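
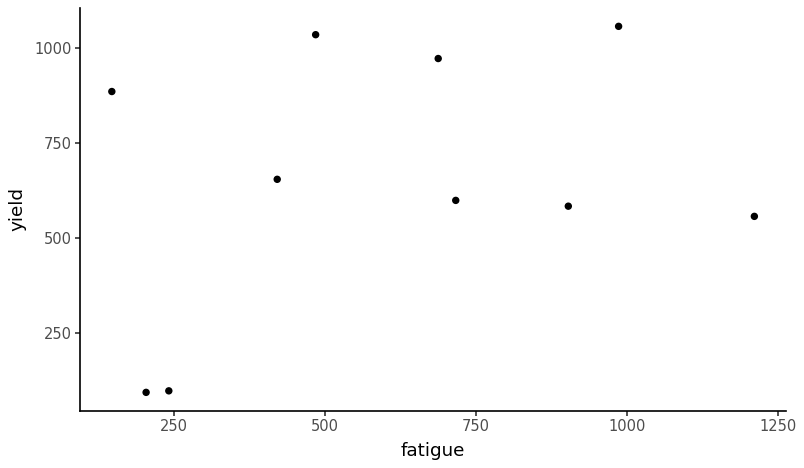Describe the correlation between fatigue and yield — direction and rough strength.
positive, weak

Points are positively correlated; weak (|r| ≈ 0.3).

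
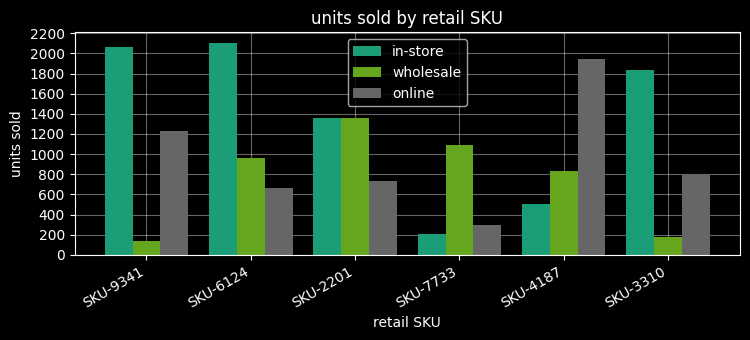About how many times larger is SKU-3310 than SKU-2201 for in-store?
SKU-3310 ≈ 1800, SKU-2201 ≈ 1400; 1800/1400 ≈ 1.29.

≈ 1.29×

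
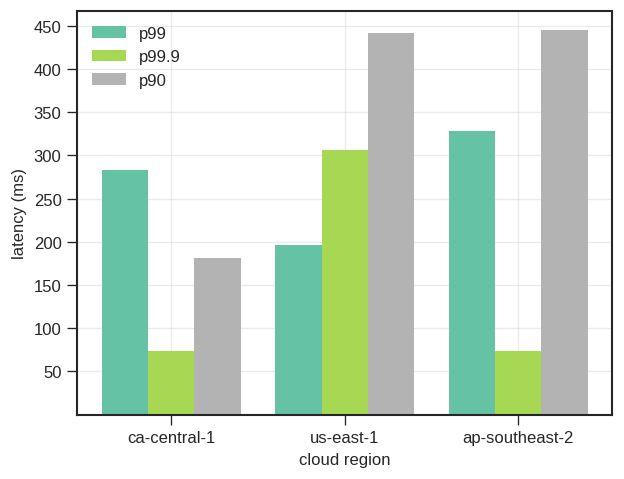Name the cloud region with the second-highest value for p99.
ca-central-1

Top 3 for p99: ap-southeast-2 ≈ 350, ca-central-1 ≈ 300, us-east-1 ≈ 200.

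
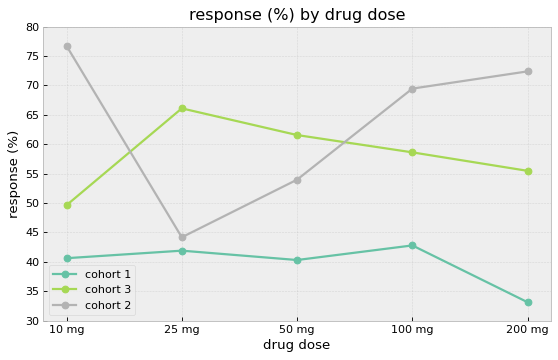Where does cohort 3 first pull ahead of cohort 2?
25 mg

10 mg: cohort 3 ≈ 50 vs cohort 2 ≈ 75 (not yet); 25 mg: cohort 3 ≈ 65 vs cohort 2 ≈ 45 (first crossover).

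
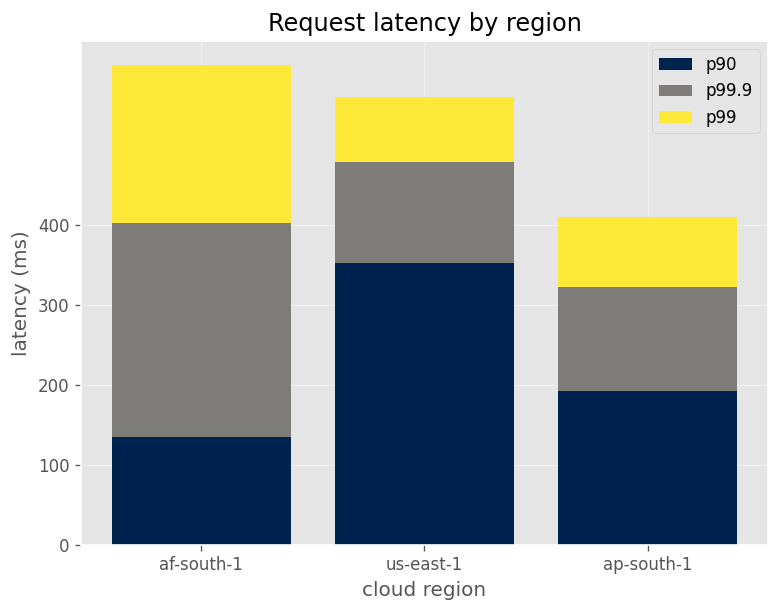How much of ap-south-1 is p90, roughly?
≈ 200

p90 top ≈ 200, bottom ≈ 0; segment ≈ 200.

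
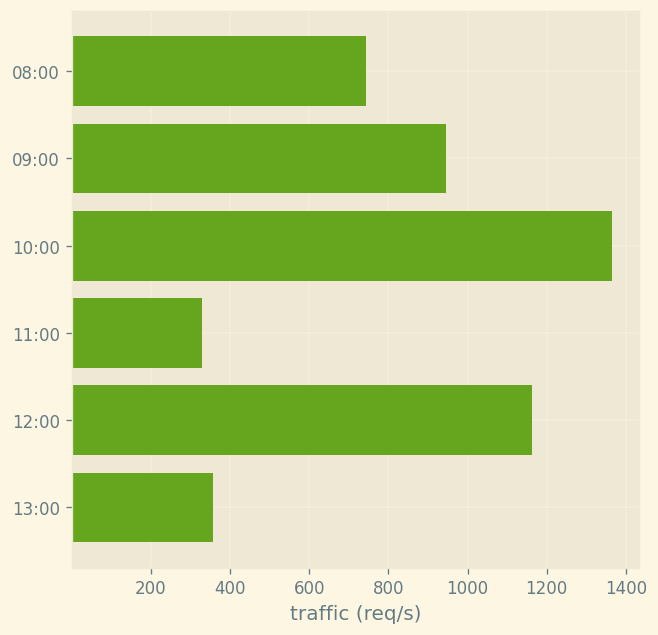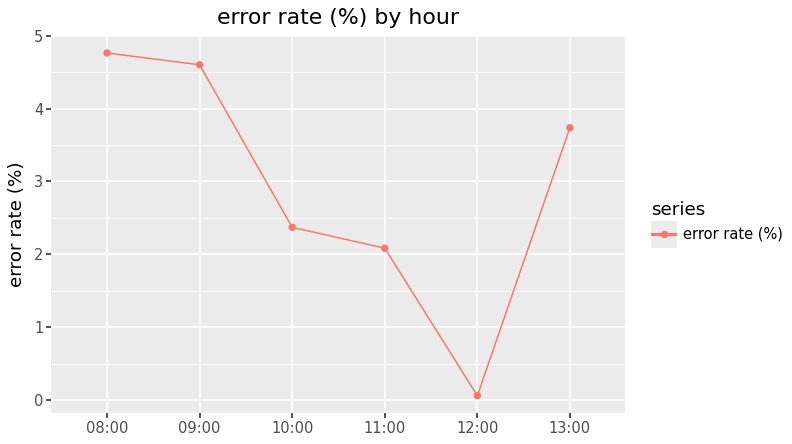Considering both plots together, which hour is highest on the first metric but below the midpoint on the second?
Chart 2 median error rate (%) ≈ 3; below-median hours: 10:00, 11:00, 12:00. Among those, 10:00 has the highest traffic (req/s) (≈ 1400).

10:00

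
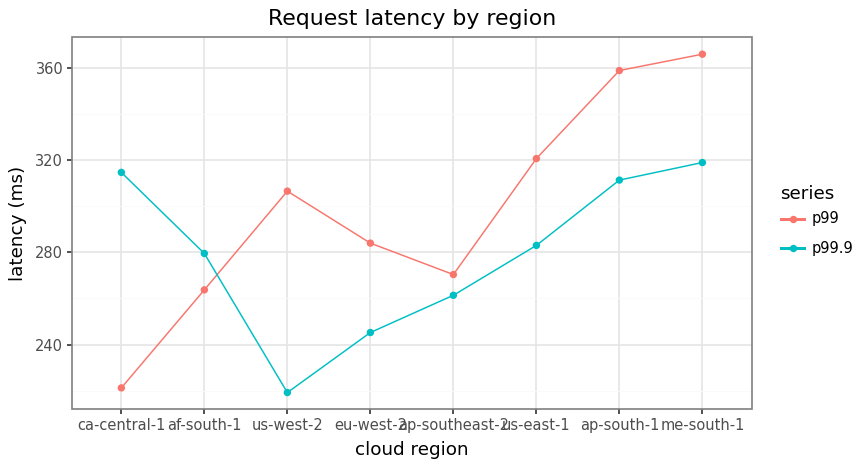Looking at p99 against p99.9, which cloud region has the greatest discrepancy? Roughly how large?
ca-central-1: p99 ≈ 220, p99.9 ≈ 320 → gap ≈ 100. Next-largest (us-west-2) is only ≈ 80.

ca-central-1, ≈ 100 ms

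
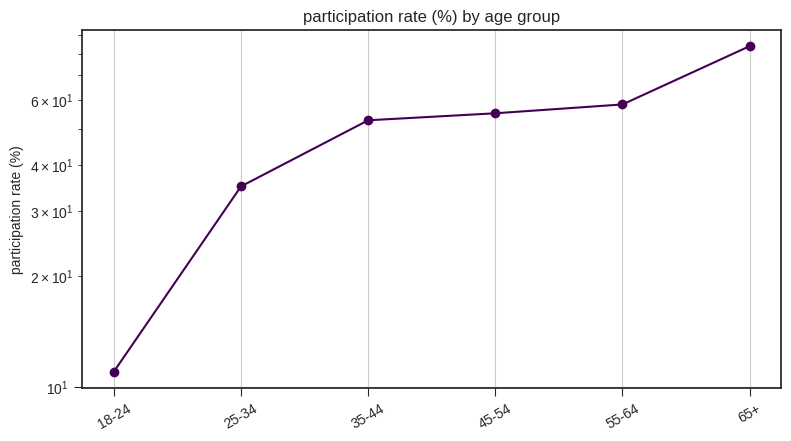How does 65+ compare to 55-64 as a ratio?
≈ 1.33×

65+ ≈ 80, 55-64 ≈ 60; 80/60 ≈ 1.33.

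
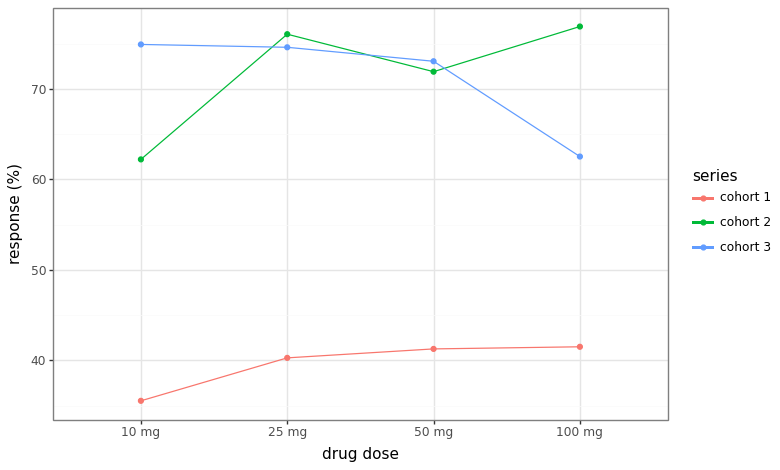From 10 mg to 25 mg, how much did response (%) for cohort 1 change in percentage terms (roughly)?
≈ +14.3%

10 mg ≈ 35, 25 mg ≈ 40; (40 − 35) / 35 ≈ +14.3%.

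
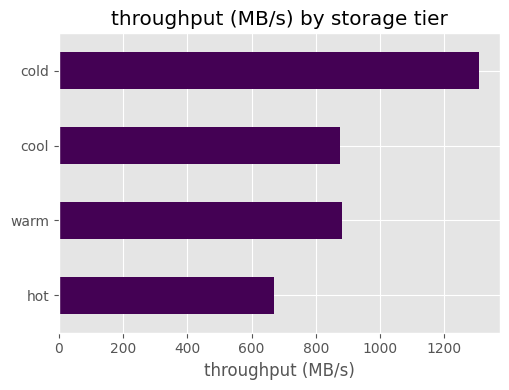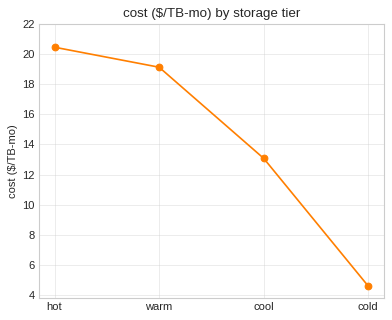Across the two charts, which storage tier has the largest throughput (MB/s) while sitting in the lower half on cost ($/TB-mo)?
Chart 2 median cost ($/TB-mo) ≈ 16; below-median storage tiers: cool, cold. Among those, cold has the highest throughput (MB/s) (≈ 1400).

cold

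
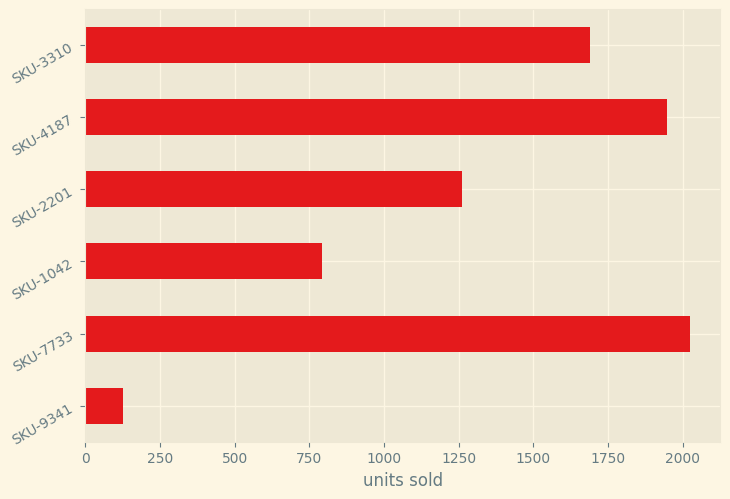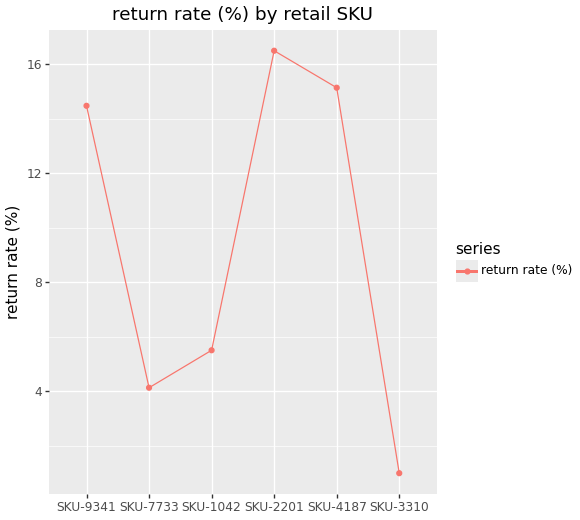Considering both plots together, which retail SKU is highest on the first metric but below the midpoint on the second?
Chart 2 median return rate (%) ≈ 10; below-median retail SKUs: SKU-7733, SKU-1042, SKU-3310. Among those, SKU-7733 has the highest units sold (≈ 2000).

SKU-7733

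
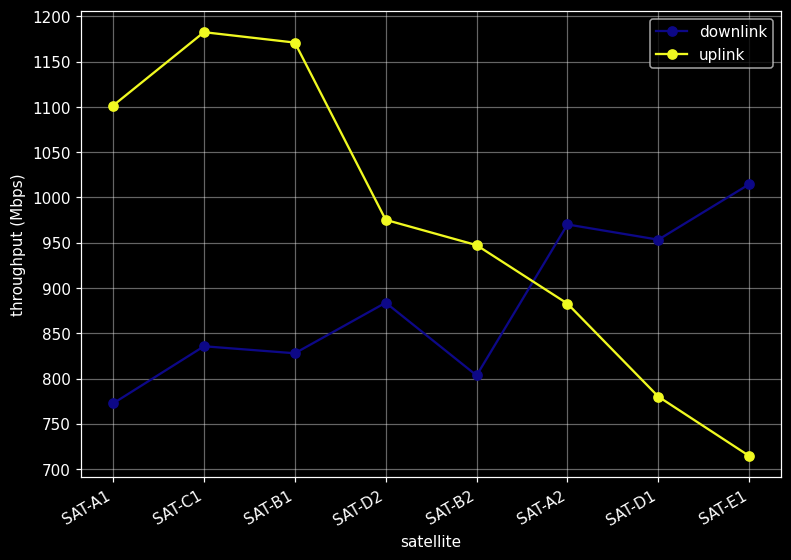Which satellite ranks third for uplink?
Top 4 for uplink: SAT-C1 ≈ 1200, SAT-B1 ≈ 1150, SAT-A1 ≈ 1100, SAT-D2 ≈ 1000.

SAT-A1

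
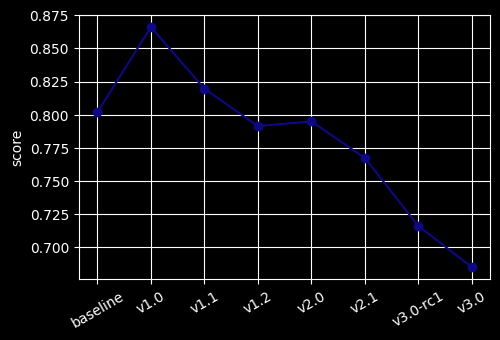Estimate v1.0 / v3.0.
≈ 1.26×

v1.0 ≈ 0.86, v3.0 ≈ 0.68; 0.86/0.68 ≈ 1.26.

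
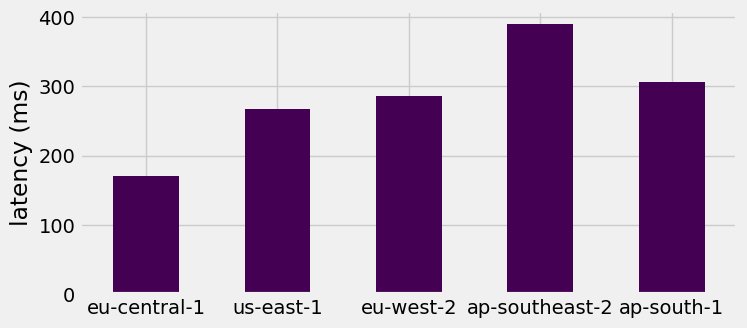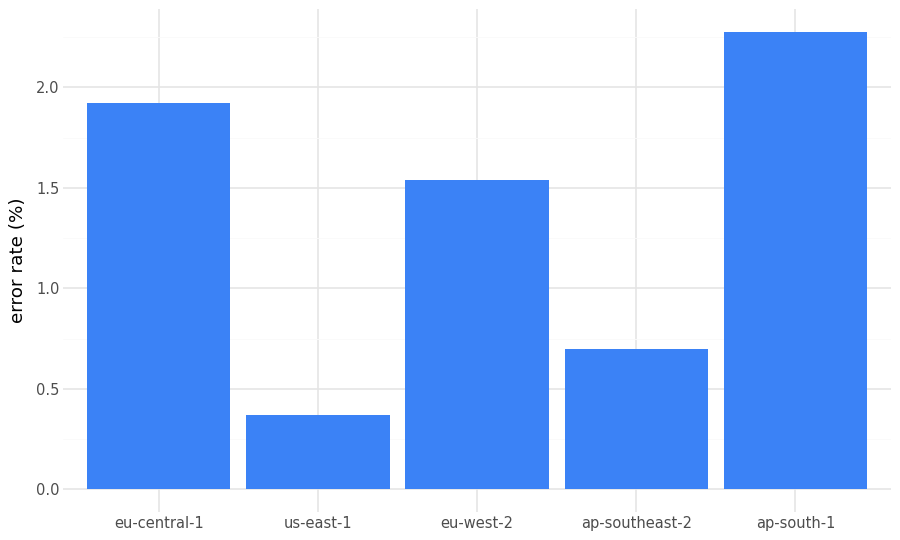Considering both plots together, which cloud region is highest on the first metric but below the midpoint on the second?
Chart 2 median error rate (%) ≈ 1.5; below-median cloud regions: us-east-1, ap-southeast-2. Among those, ap-southeast-2 has the highest latency (ms) (≈ 400).

ap-southeast-2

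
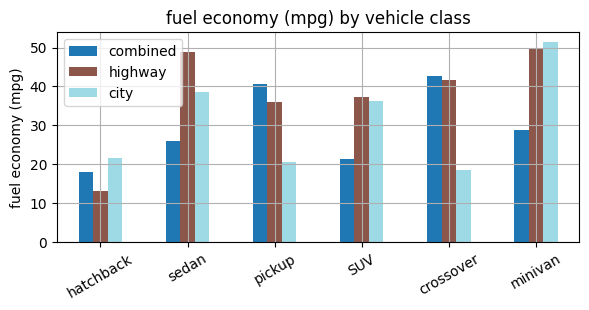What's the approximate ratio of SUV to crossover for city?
≈ 1.75×

SUV ≈ 35, crossover ≈ 20; 35/20 ≈ 1.75.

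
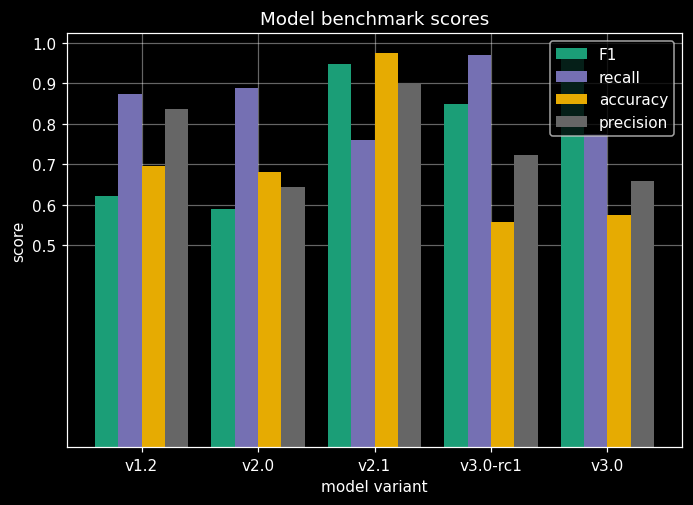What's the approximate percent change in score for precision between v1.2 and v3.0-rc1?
v1.2 ≈ 0.8, v3.0-rc1 ≈ 0.7; (0.7 − 0.8) / 0.8 ≈ -12.5%.

≈ -12.5%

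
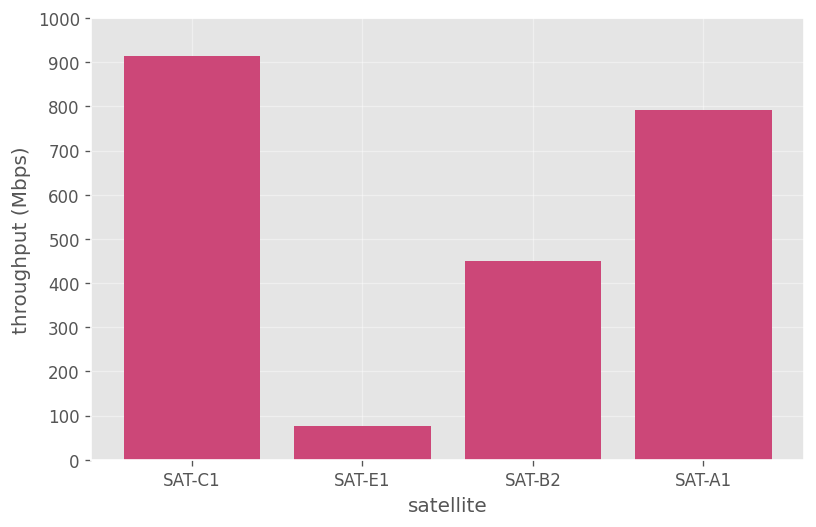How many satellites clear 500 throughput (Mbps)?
2

Above 500: SAT-C1, SAT-A1.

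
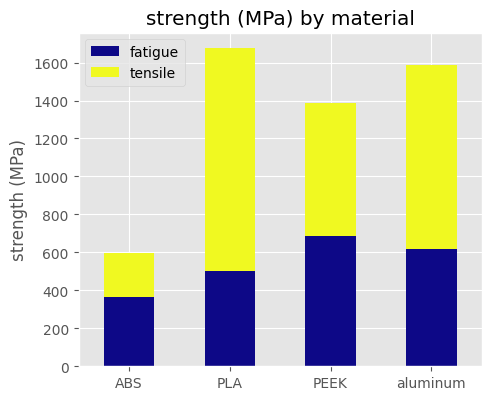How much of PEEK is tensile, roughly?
≈ 800

tensile top ≈ 1400, bottom ≈ 600; segment ≈ 800.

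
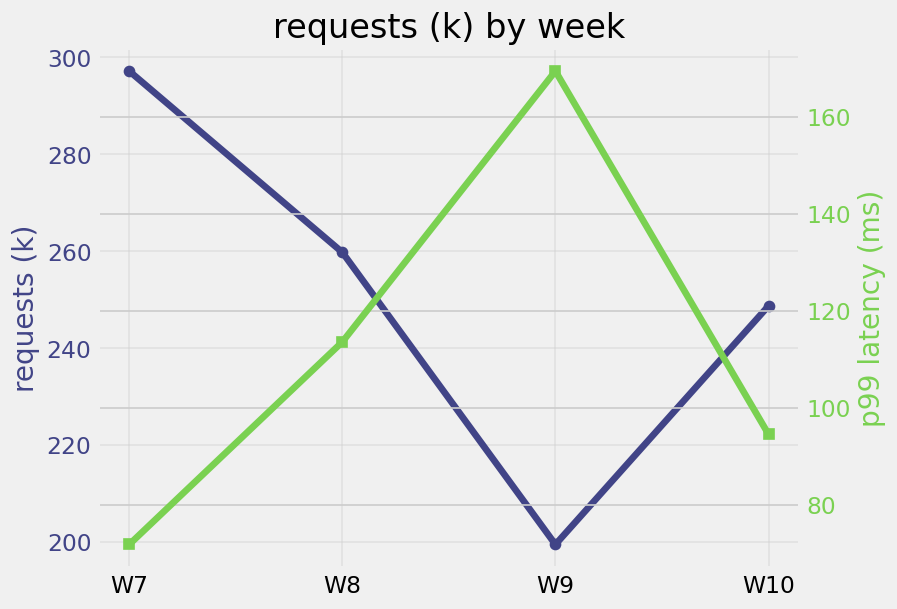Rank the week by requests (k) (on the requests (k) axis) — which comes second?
W8

Top 3 (on the requests (k) axis): W7 ≈ 300, W8 ≈ 260, W10 ≈ 250.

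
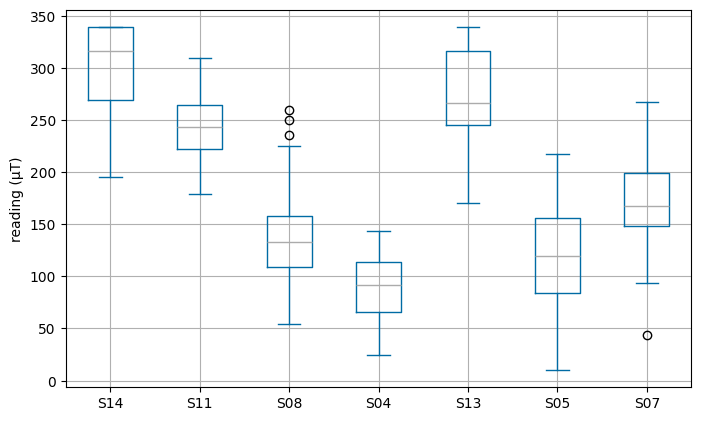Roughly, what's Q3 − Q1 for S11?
≈ 40

Q3 ≈ 260, Q1 ≈ 220; IQR ≈ 40.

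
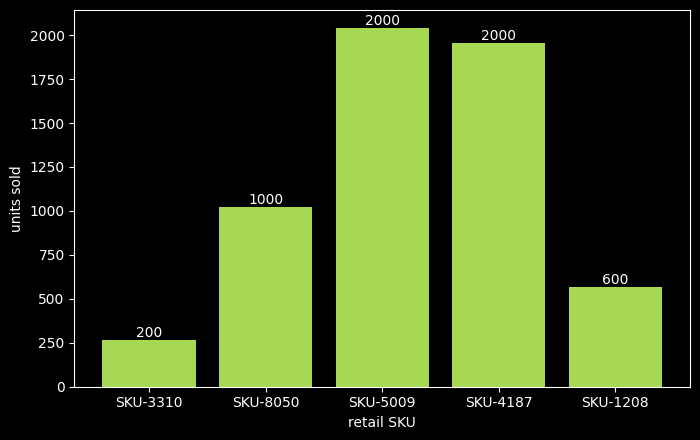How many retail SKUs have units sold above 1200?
Above 1200: SKU-5009, SKU-4187.

2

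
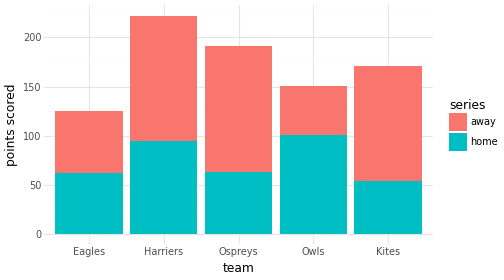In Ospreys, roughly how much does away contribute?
away top ≈ 200, bottom ≈ 60; segment ≈ 140.

≈ 140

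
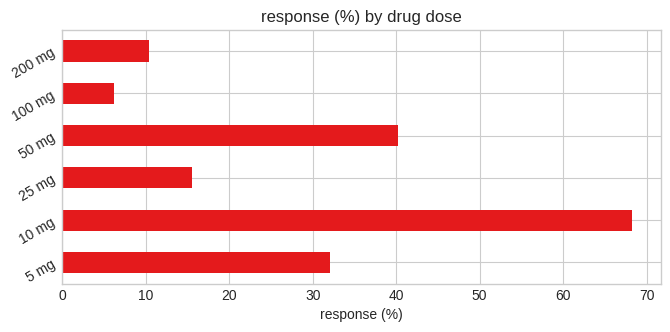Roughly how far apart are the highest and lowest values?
≈ 60

Max 10 mg ≈ 70, min 100 mg ≈ 10; range ≈ 60.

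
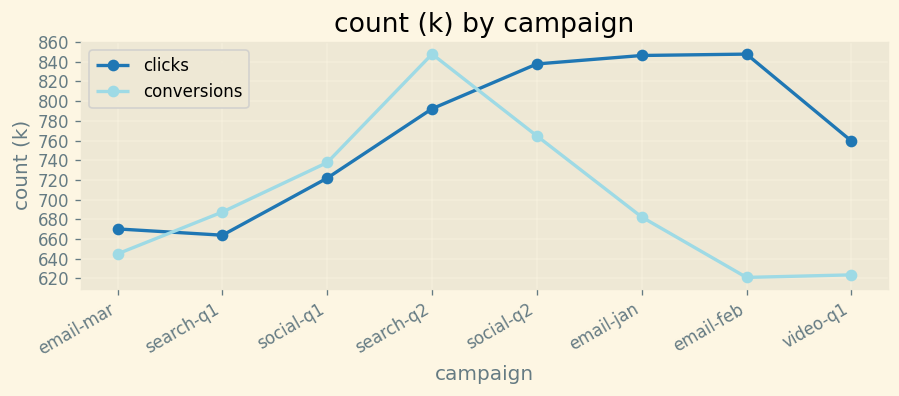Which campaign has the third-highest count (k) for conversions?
social-q1

Top 4 for conversions: search-q2 ≈ 840, social-q2 ≈ 760, social-q1 ≈ 740, search-q1 ≈ 680.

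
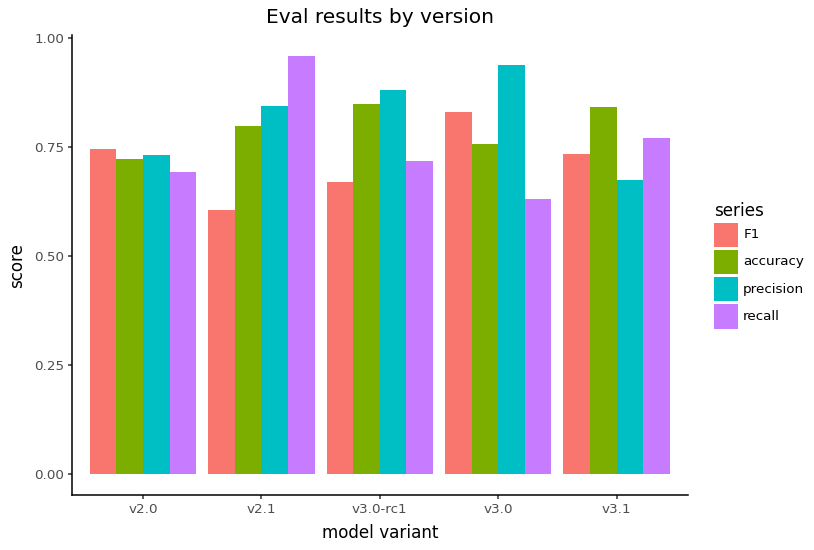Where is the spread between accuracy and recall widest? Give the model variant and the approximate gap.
v2.1: accuracy ≈ 0.8, recall ≈ 1.0 → gap ≈ 0.2. Next-largest (v3.0-rc1) is only ≈ 0.1.

v2.1, ≈ 0.2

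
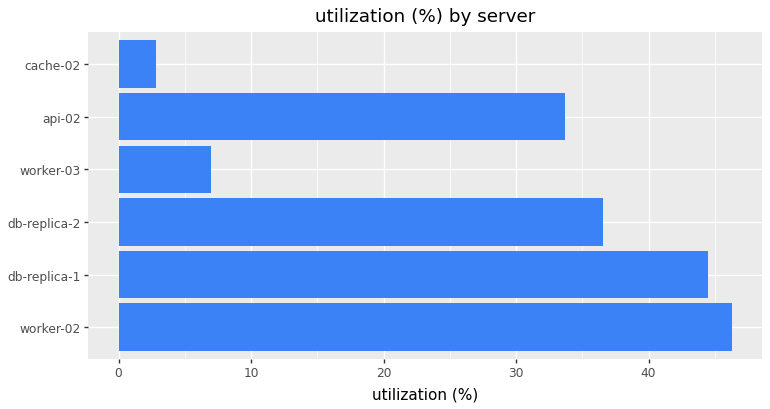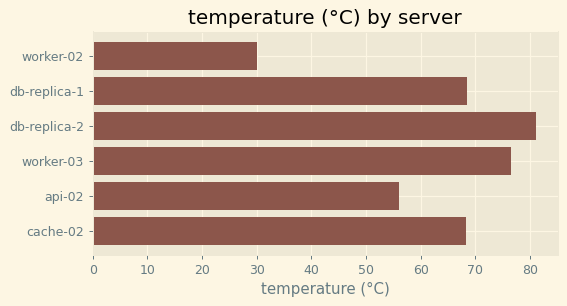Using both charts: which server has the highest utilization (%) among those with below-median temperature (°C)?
worker-02

Chart 2 median temperature (°C) ≈ 70; below-median servers: worker-02, api-02, cache-02. Among those, worker-02 has the highest utilization (%) (≈ 45).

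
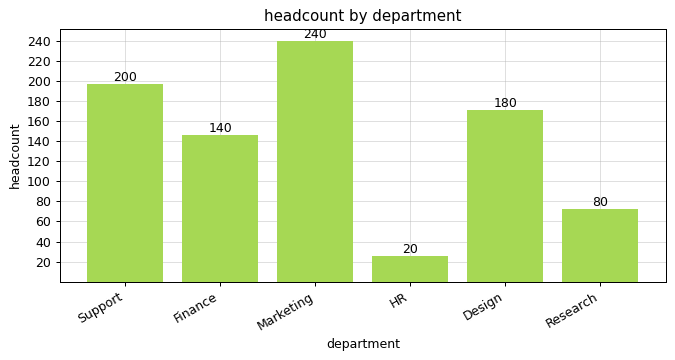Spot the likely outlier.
HR ≈ 20; the rest sit between ≈ 80 and ≈ 240.

HR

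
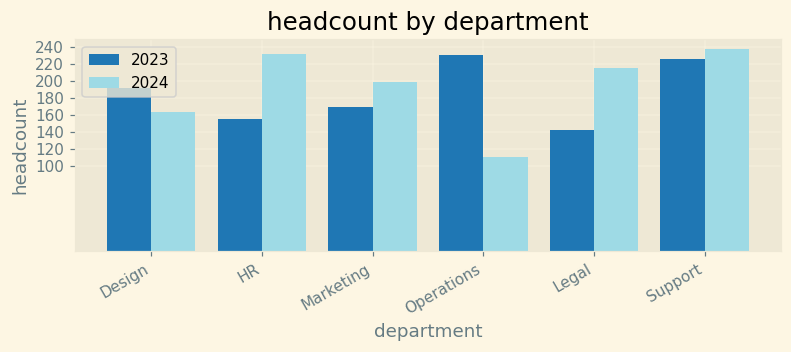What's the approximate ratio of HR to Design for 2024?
≈ 1.5×

HR ≈ 240, Design ≈ 160; 240/160 ≈ 1.5.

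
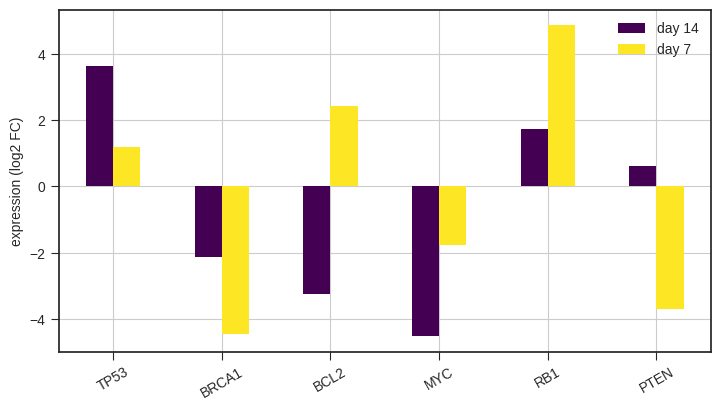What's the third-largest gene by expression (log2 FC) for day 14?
PTEN

Top 4 for day 14: TP53 ≈ 4, RB1 ≈ 2, PTEN ≈ 1, BRCA1 ≈ -2.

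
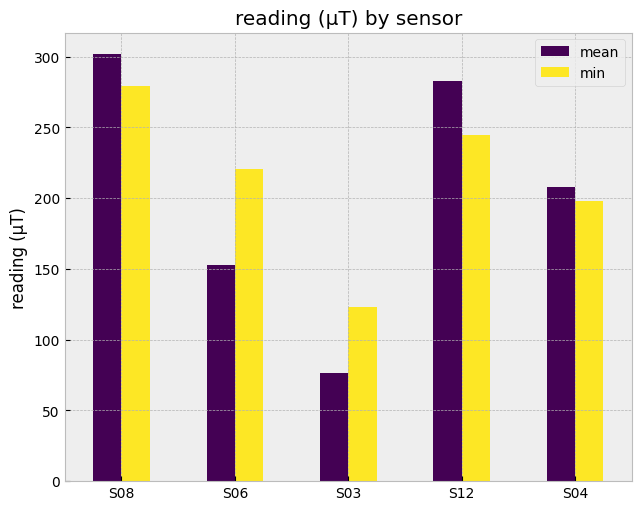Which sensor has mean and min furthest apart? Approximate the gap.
S06: mean ≈ 150, min ≈ 200 → gap ≈ 50. Next-largest (S03) is only ≈ 0.

S06, ≈ 50 µT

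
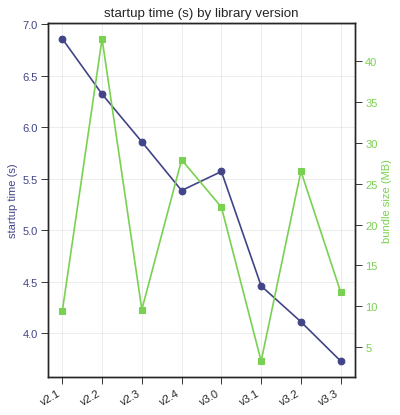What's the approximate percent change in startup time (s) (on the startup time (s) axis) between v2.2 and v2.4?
≈ -15.4%

v2.2 ≈ 6.5, v2.4 ≈ 5.5; (5.5 − 6.5) / 6.5 ≈ -15.4%.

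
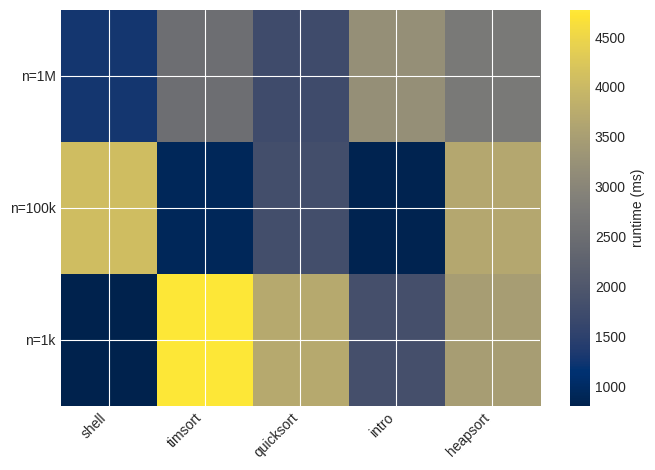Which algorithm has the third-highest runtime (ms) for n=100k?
Top 4 for n=100k: shell ≈ 4000, heapsort ≈ 3500, quicksort ≈ 2000, timsort ≈ 1000.

quicksort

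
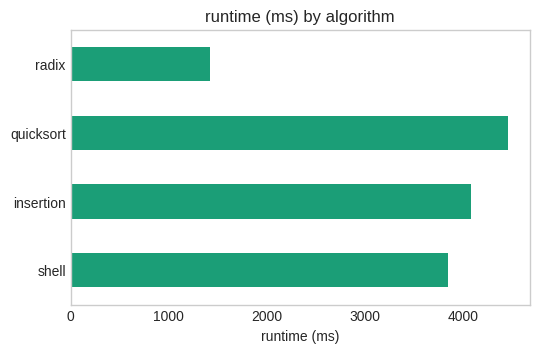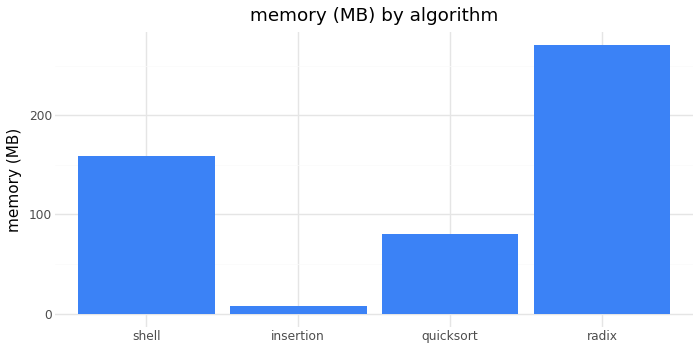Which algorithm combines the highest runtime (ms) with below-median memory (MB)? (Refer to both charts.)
quicksort

Chart 2 median memory (MB) ≈ 125; below-median algorithms: insertion, quicksort. Among those, quicksort has the highest runtime (ms) (≈ 4500).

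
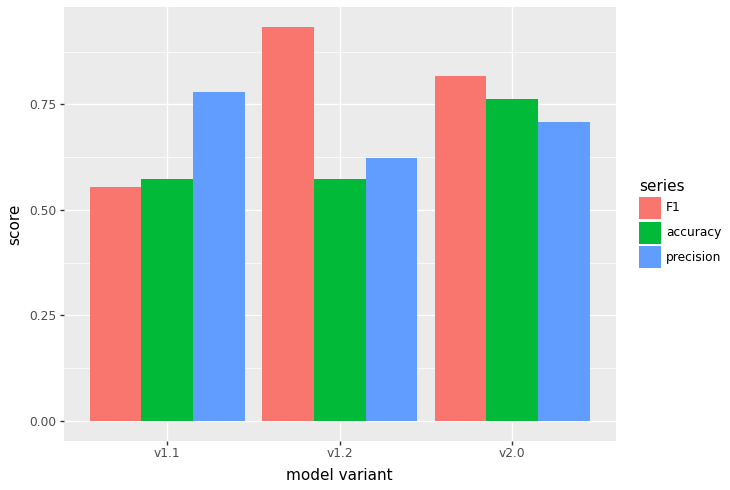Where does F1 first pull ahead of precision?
v1.2

v1.1: F1 ≈ 0.6 vs precision ≈ 0.8 (not yet); v1.2: F1 ≈ 0.9 vs precision ≈ 0.6 (first crossover).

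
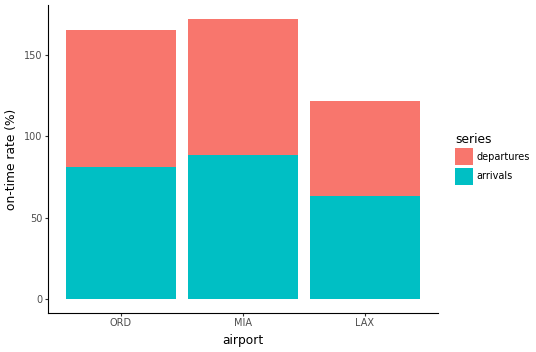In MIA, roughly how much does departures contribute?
departures top ≈ 180, bottom ≈ 80; segment ≈ 100.

≈ 100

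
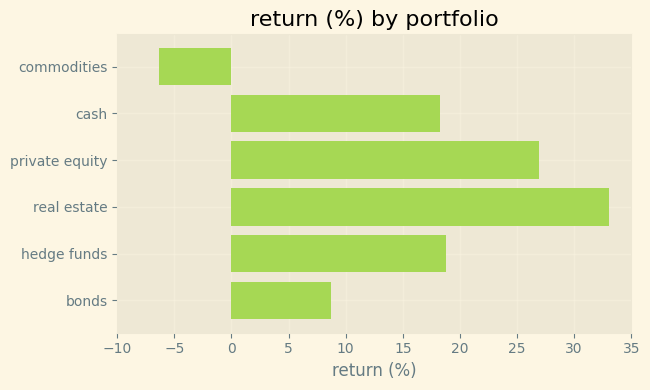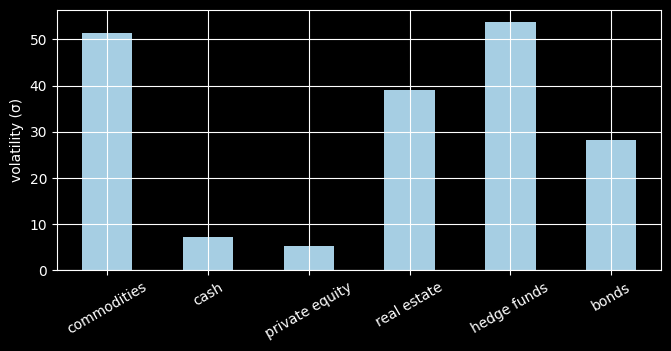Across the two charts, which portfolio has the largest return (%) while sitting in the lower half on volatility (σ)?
Chart 2 median volatility (σ) ≈ 35; below-median portfolios: cash, private equity, bonds. Among those, private equity has the highest return (%) (≈ 25).

private equity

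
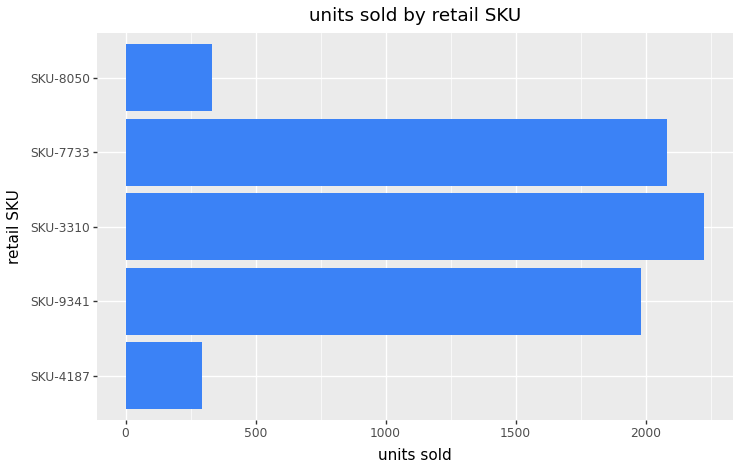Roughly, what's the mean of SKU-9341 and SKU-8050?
≈ 1200

(2000 + 400) / 2 ≈ 1200.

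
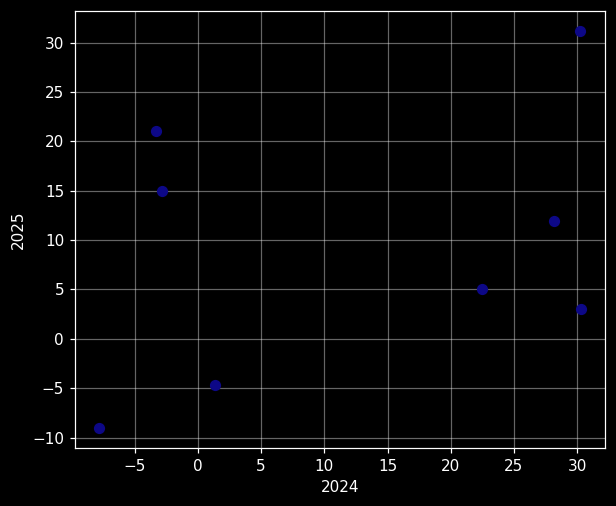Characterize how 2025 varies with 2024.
positive, weak

Points are positively correlated; weak (|r| ≈ 0.3).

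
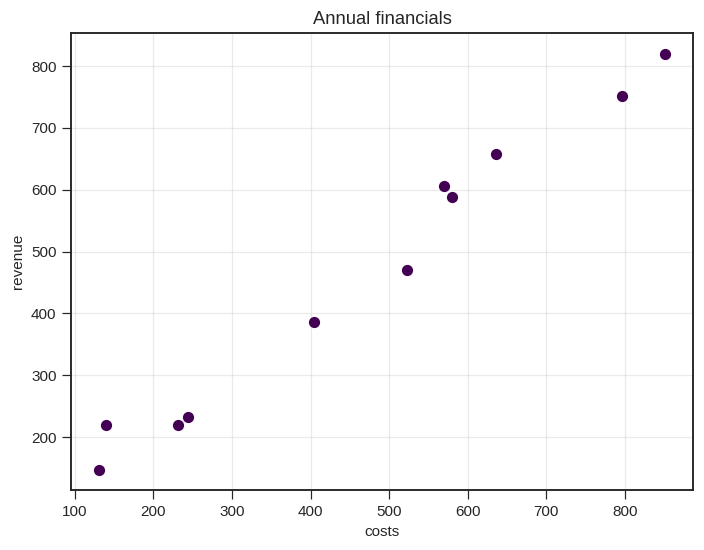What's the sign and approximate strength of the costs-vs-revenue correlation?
Points are positively correlated; strong (|r| ≈ 1.0).

positive, strong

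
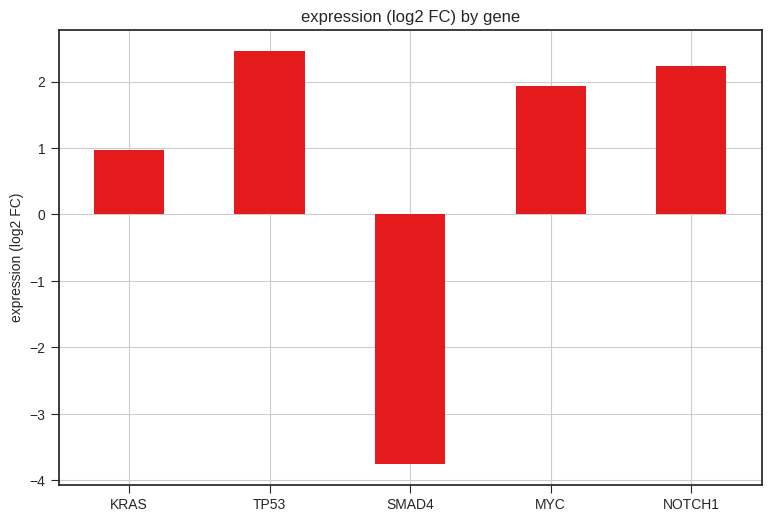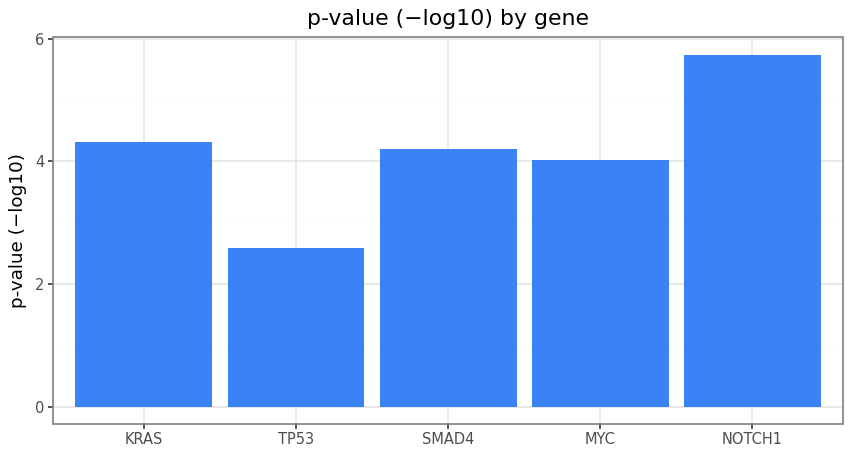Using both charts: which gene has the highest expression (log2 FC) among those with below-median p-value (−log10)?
Chart 2 median p-value (−log10) ≈ 4; below-median genes: TP53, MYC. Among those, TP53 has the highest expression (log2 FC) (≈ 2.5).

TP53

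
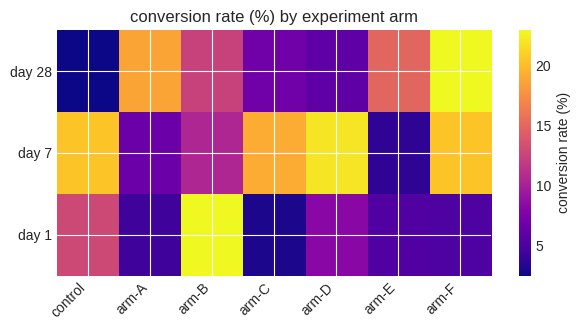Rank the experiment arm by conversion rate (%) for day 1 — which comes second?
control

Top 3 for day 1: arm-B ≈ 22, control ≈ 12, arm-D ≈ 8.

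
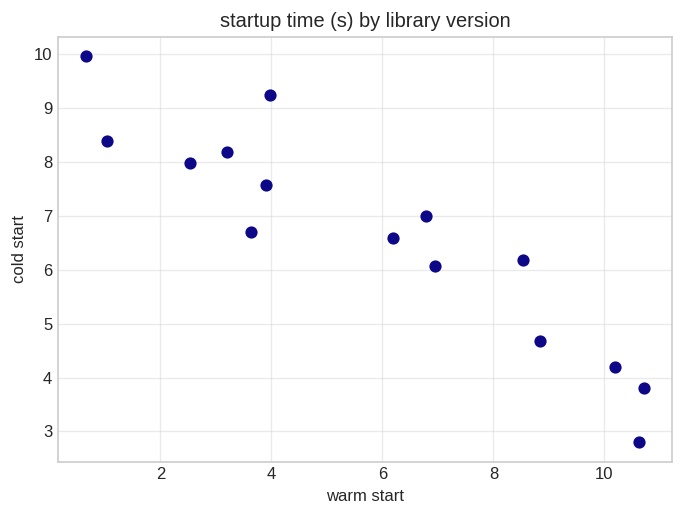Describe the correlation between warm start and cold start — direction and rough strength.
Points are negatively correlated; strong (|r| ≈ 0.9).

negative, strong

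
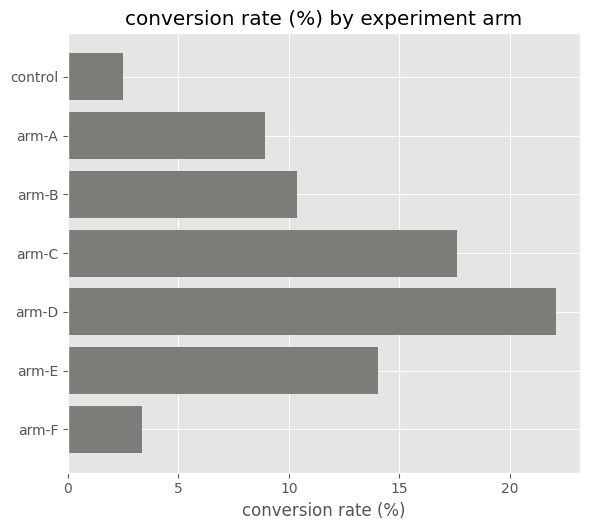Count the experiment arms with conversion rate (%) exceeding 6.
Above 6: arm-A, arm-B, arm-C, arm-D, arm-E.

5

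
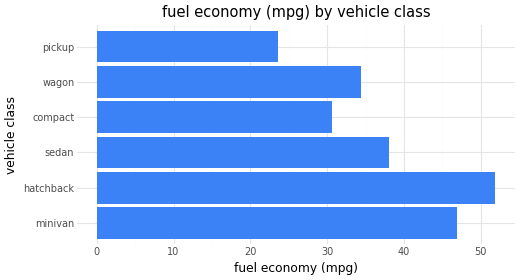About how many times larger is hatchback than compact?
≈ 1.67×

hatchback ≈ 50, compact ≈ 30; 50/30 ≈ 1.67.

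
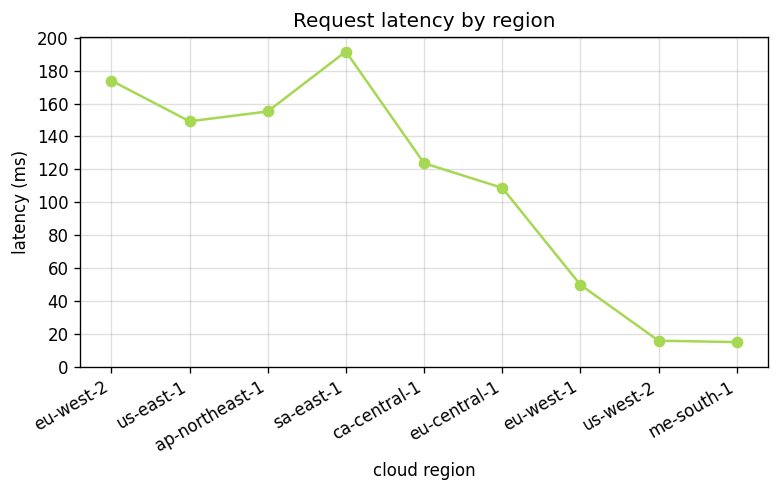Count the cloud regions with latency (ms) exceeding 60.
6

Above 60: eu-west-2, us-east-1, ap-northeast-1, sa-east-1, ca-central-1, eu-central-1.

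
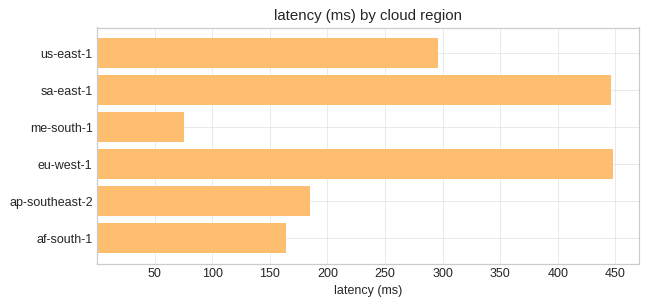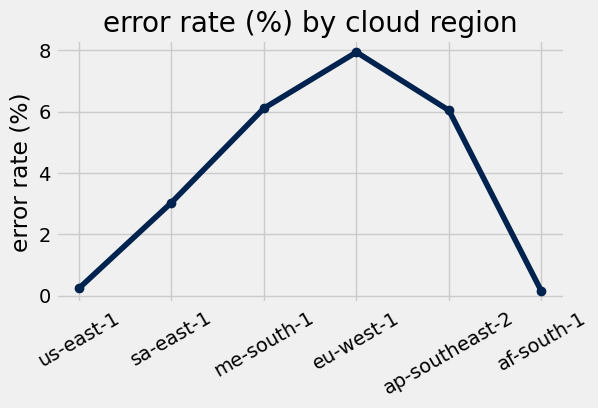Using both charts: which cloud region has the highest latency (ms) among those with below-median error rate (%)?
sa-east-1

Chart 2 median error rate (%) ≈ 5; below-median cloud regions: us-east-1, sa-east-1, af-south-1. Among those, sa-east-1 has the highest latency (ms) (≈ 450).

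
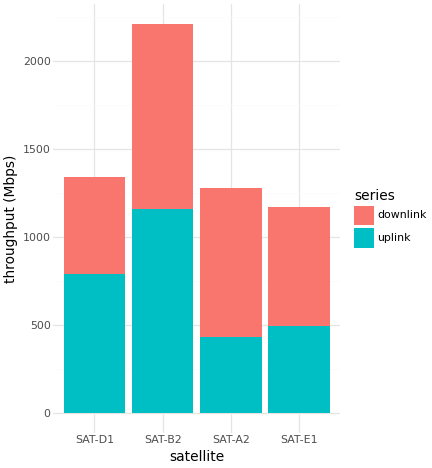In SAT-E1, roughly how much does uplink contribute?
uplink top ≈ 400, bottom ≈ 0; segment ≈ 400.

≈ 400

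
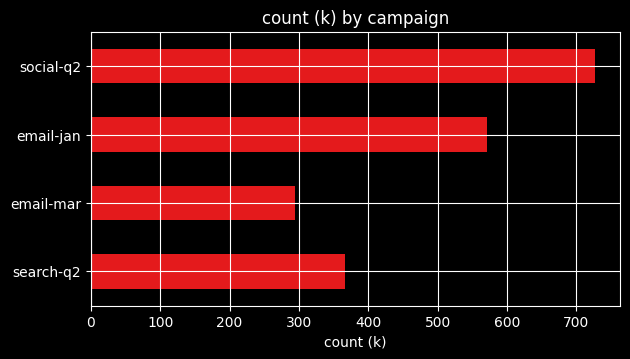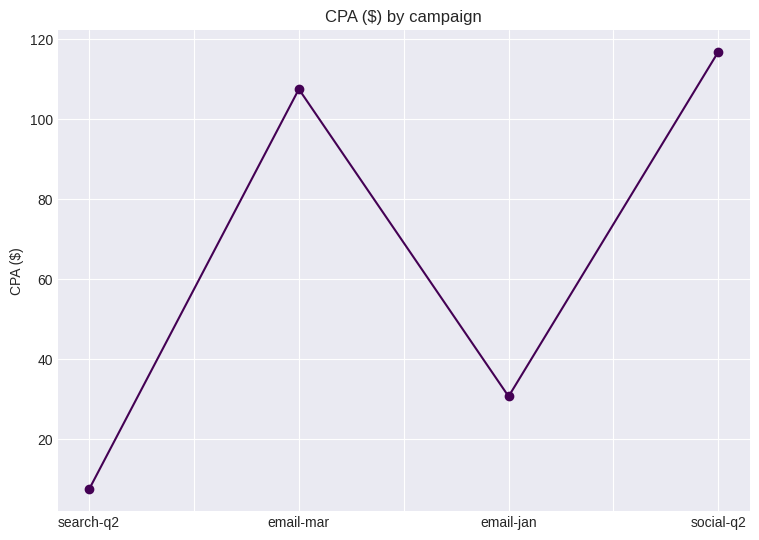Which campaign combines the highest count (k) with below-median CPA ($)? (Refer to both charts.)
Chart 2 median CPA ($) ≈ 60; below-median campaigns: search-q2, email-jan. Among those, email-jan has the highest count (k) (≈ 600).

email-jan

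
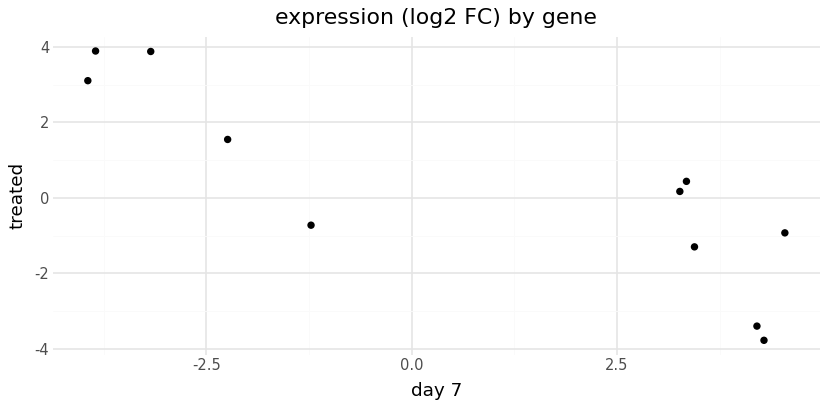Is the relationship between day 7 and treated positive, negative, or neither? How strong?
negative, strong

Points are negatively correlated; strong (|r| ≈ 0.8).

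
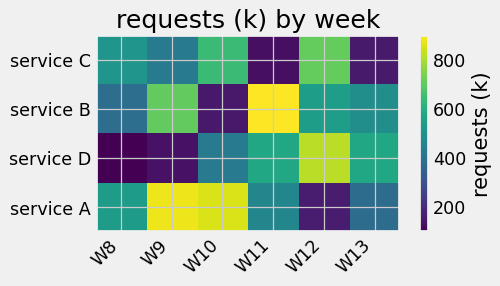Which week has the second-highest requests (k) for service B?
W9

Top 3 for service B: W11 ≈ 900, W9 ≈ 700, W12 ≈ 500.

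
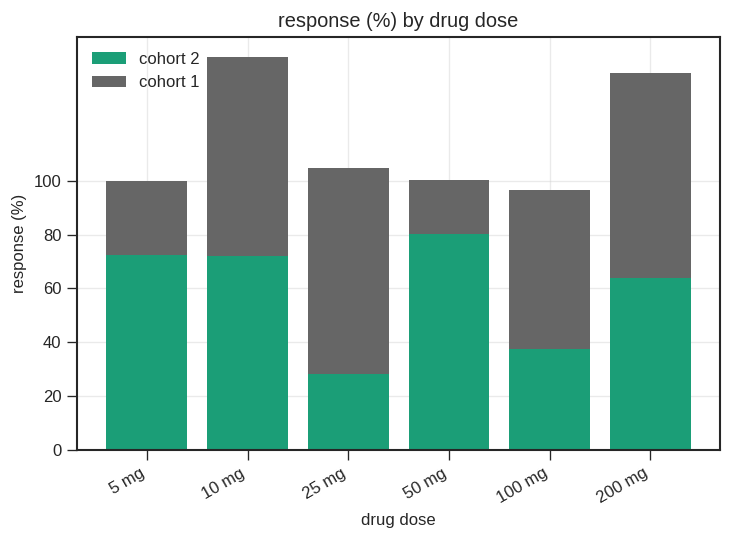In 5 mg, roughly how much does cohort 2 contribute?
≈ 80

cohort 2 top ≈ 80, bottom ≈ 0; segment ≈ 80.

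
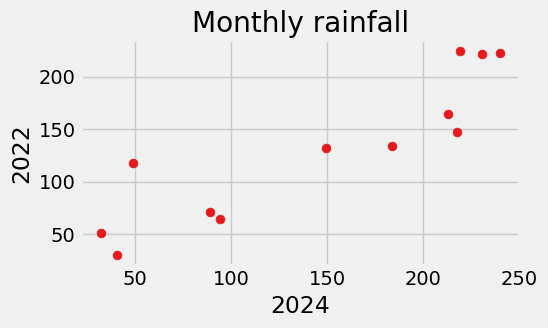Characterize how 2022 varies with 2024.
Points are positively correlated; strong (|r| ≈ 0.9).

positive, strong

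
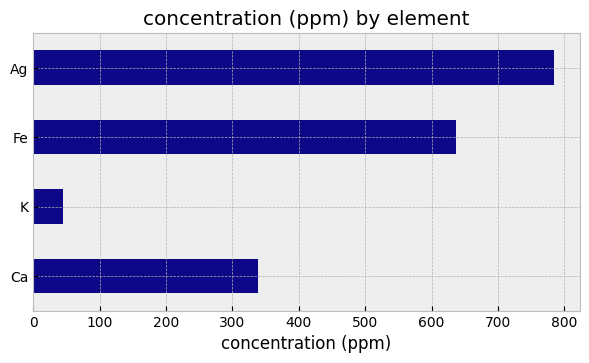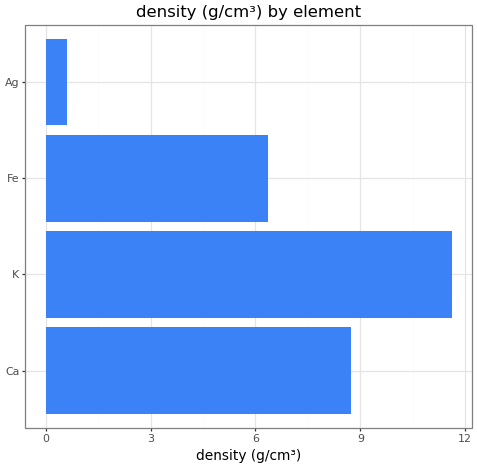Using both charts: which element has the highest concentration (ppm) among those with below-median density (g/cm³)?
Ag

Chart 2 median density (g/cm³) ≈ 8; below-median elements: Fe, Ag. Among those, Ag has the highest concentration (ppm) (≈ 800).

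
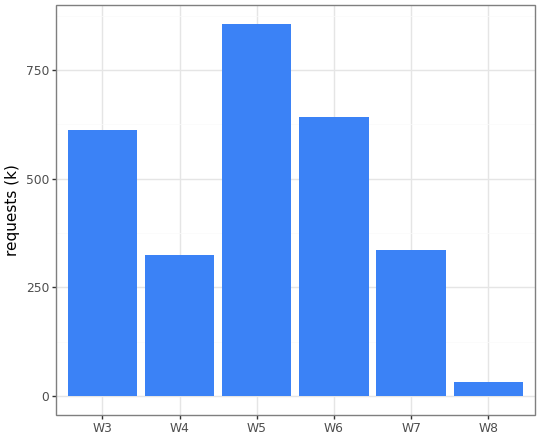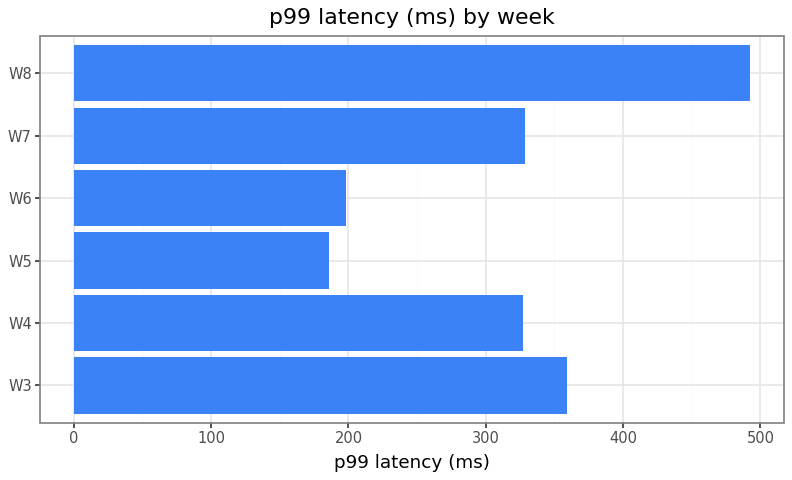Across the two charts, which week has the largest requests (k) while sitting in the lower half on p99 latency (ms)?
Chart 2 median p99 latency (ms) ≈ 350; below-median weeks: W4, W5, W6. Among those, W5 has the highest requests (k) (≈ 900).

W5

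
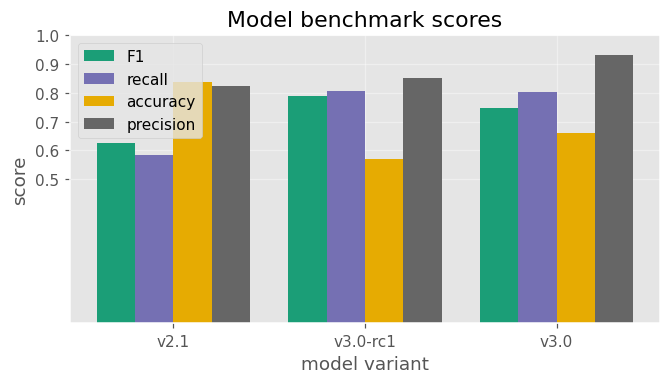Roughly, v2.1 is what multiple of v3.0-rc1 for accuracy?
v2.1 ≈ 0.8, v3.0-rc1 ≈ 0.6; 0.8/0.6 ≈ 1.33.

≈ 1.33×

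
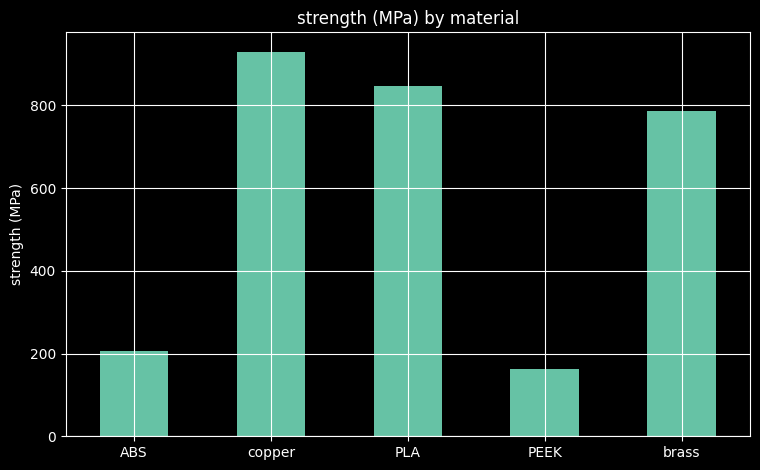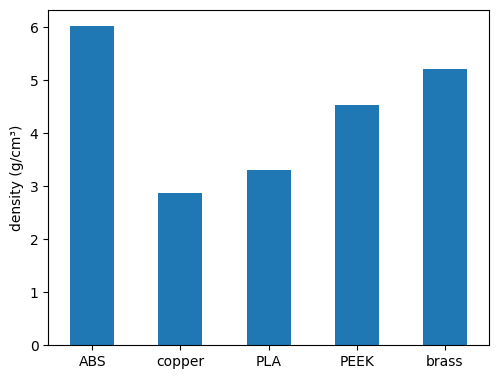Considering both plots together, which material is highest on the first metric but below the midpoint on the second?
copper

Chart 2 median density (g/cm³) ≈ 5; below-median materials: copper, PLA. Among those, copper has the highest strength (MPa) (≈ 900).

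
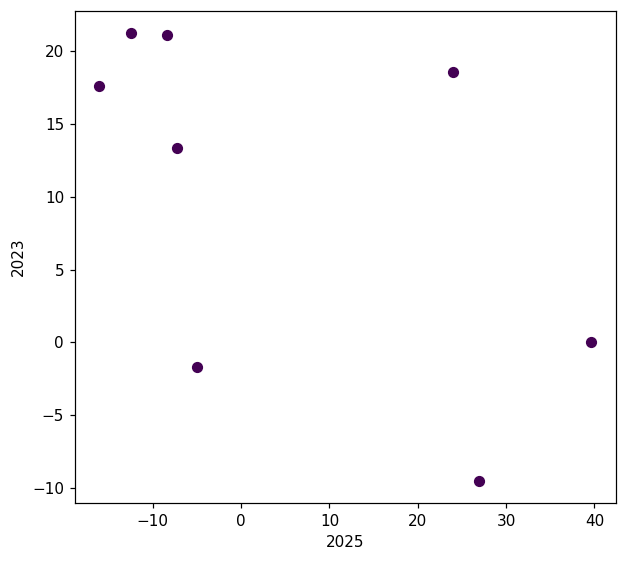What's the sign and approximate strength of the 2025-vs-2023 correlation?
negative, moderate

Points are negatively correlated; moderate (|r| ≈ 0.6).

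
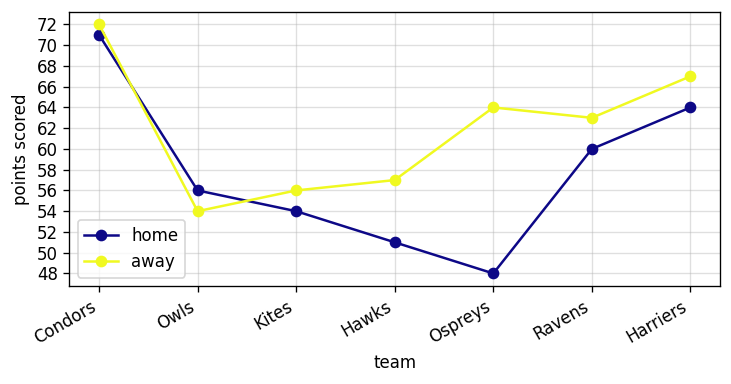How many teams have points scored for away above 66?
2

Above 66: Condors, Harriers.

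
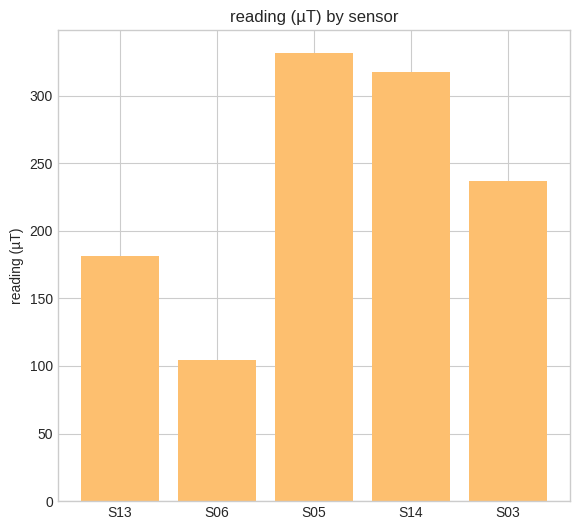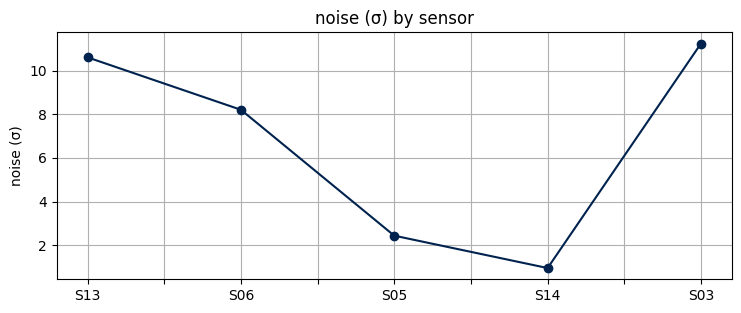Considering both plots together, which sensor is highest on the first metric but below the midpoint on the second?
S05

Chart 2 median noise (σ) ≈ 8; below-median sensors: S05, S14. Among those, S05 has the highest reading (µT) (≈ 350).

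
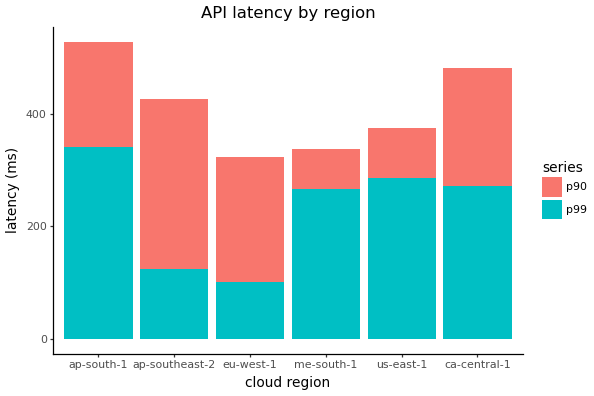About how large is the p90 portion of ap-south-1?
p90 top ≈ 550, bottom ≈ 350; segment ≈ 200.

≈ 200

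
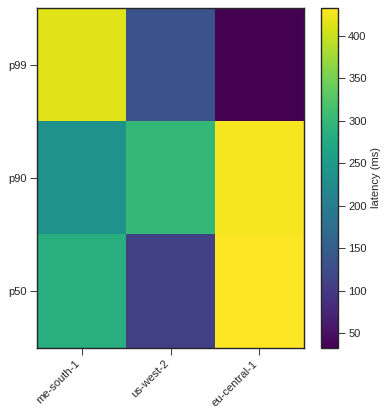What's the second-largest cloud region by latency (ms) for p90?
us-west-2

Top 3 for p90: eu-central-1 ≈ 450, us-west-2 ≈ 300, me-south-1 ≈ 250.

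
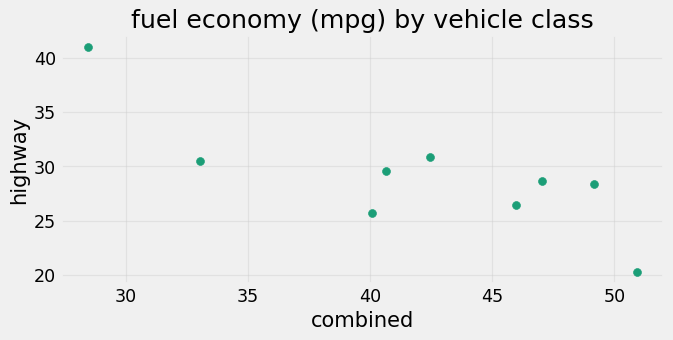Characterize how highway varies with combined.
negative, strong

Points are negatively correlated; strong (|r| ≈ 0.8).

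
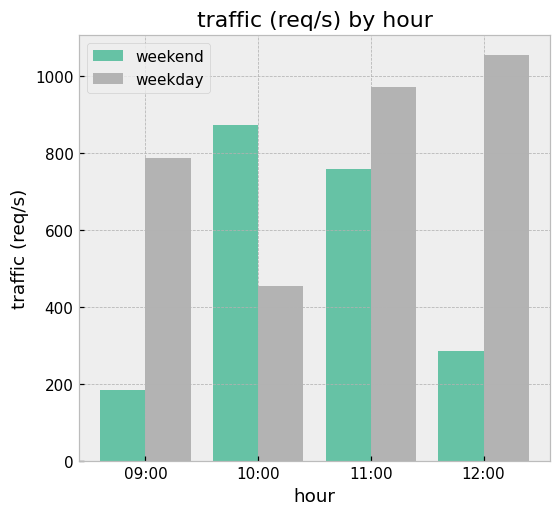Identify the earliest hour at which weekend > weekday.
09:00: weekend ≈ 200 vs weekday ≈ 800 (not yet); 10:00: weekend ≈ 900 vs weekday ≈ 500 (first crossover).

10:00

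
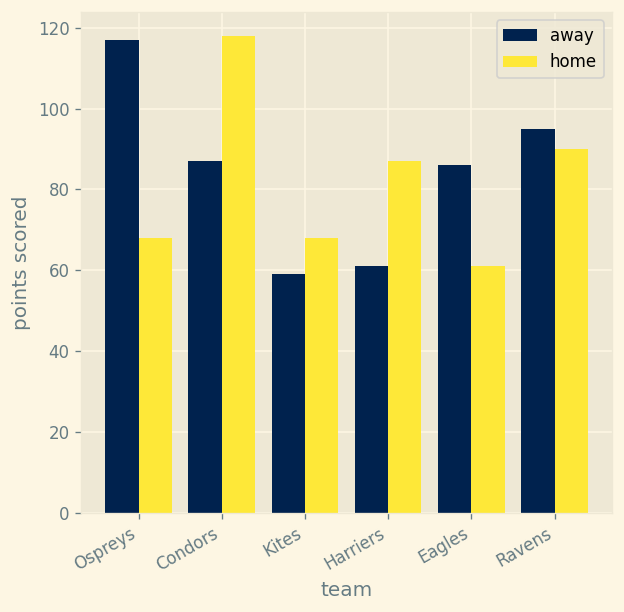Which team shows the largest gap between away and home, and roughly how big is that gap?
Ospreys, ≈ 50

Ospreys: away ≈ 120, home ≈ 70 → gap ≈ 50. Next-largest (Condors) is only ≈ 30.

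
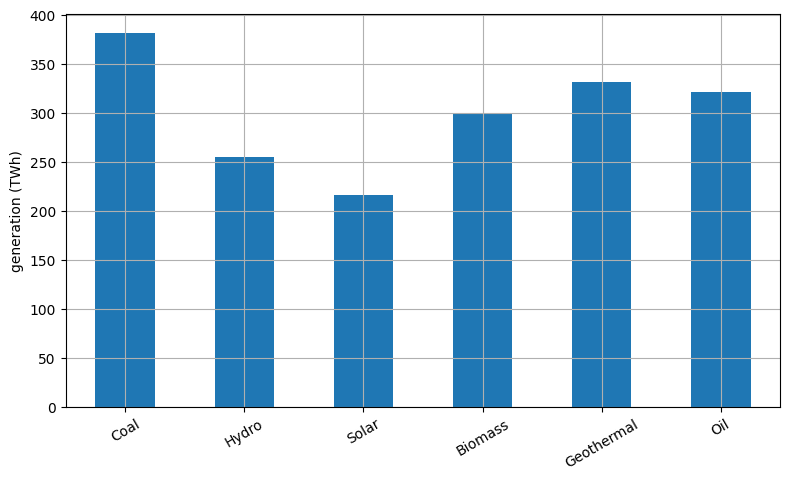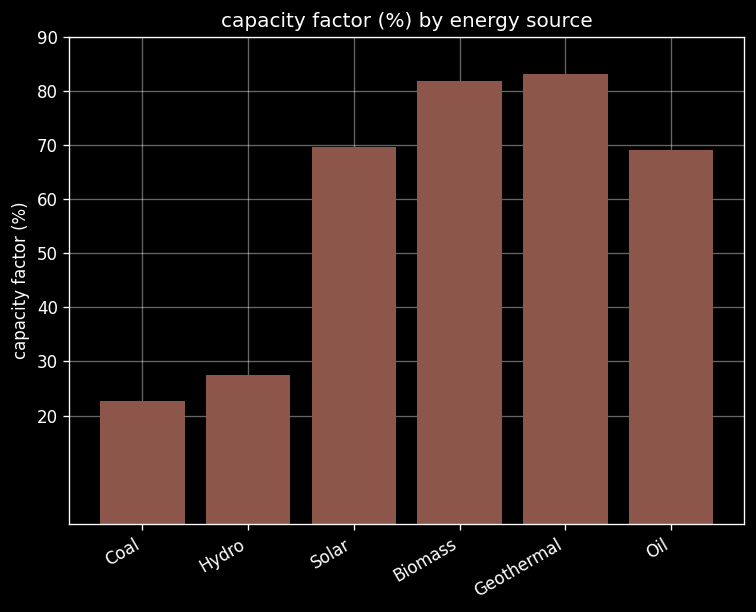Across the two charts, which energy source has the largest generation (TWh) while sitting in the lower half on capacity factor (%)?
Coal

Chart 2 median capacity factor (%) ≈ 70; below-median energy sources: Coal, Hydro, Oil. Among those, Coal has the highest generation (TWh) (≈ 400).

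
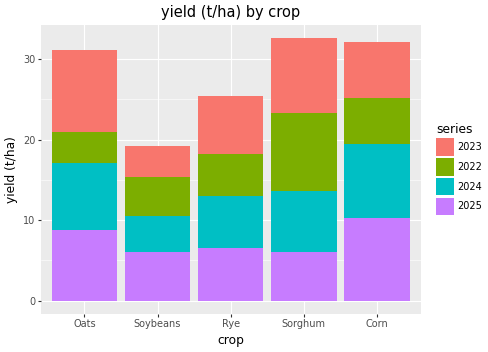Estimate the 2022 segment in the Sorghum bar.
2022 top ≈ 25, bottom ≈ 15; segment ≈ 10.

≈ 10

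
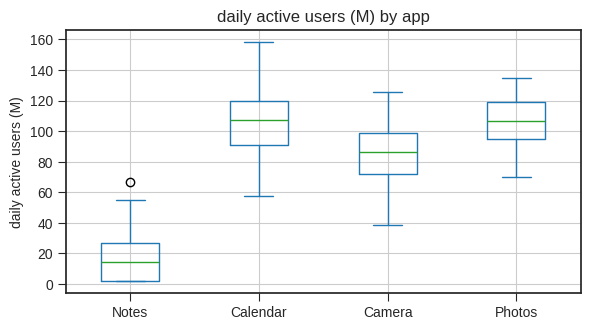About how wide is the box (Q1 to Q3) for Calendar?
≈ 30

Q3 ≈ 120, Q1 ≈ 90; IQR ≈ 30.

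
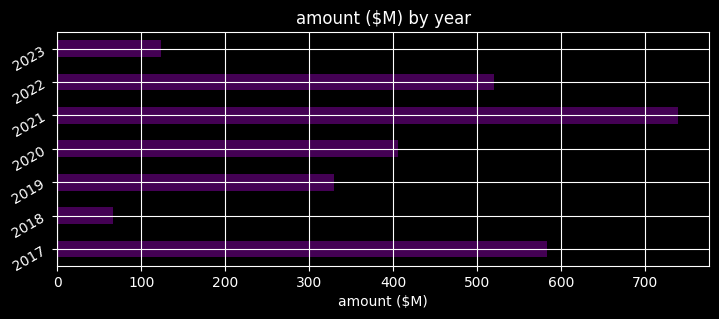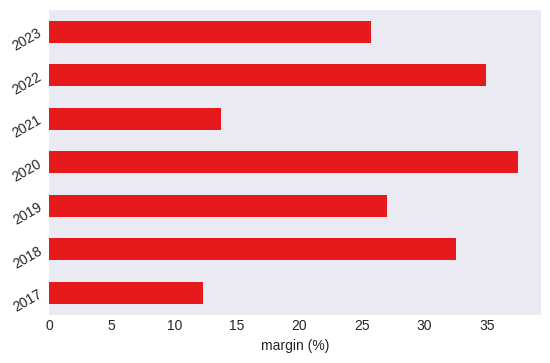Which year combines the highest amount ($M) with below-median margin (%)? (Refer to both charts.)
2021

Chart 2 median margin (%) ≈ 25; below-median years: 2017, 2021, 2023. Among those, 2021 has the highest amount ($M) (≈ 700).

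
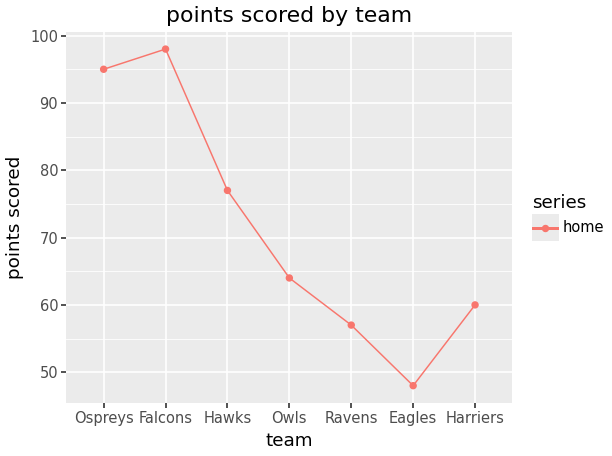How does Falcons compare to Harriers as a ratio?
Falcons ≈ 100, Harriers ≈ 60; 100/60 ≈ 1.67.

≈ 1.67×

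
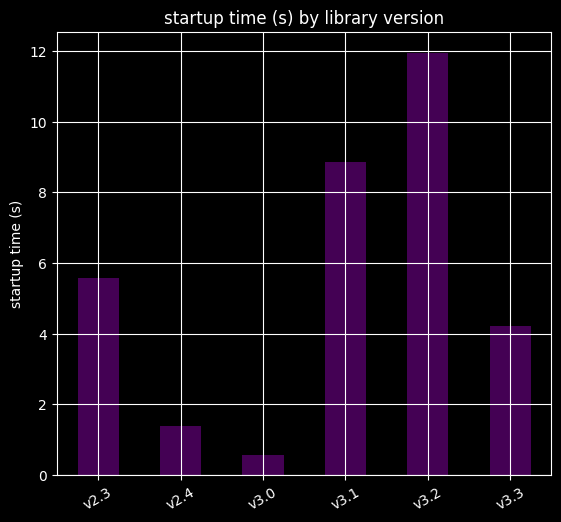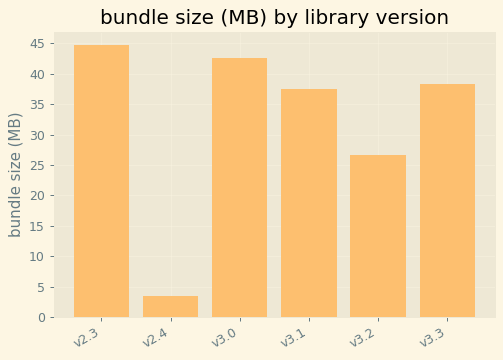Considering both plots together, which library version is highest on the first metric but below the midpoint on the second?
Chart 2 median bundle size (MB) ≈ 40; below-median library versions: v2.4, v3.1, v3.2. Among those, v3.2 has the highest startup time (s) (≈ 12).

v3.2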